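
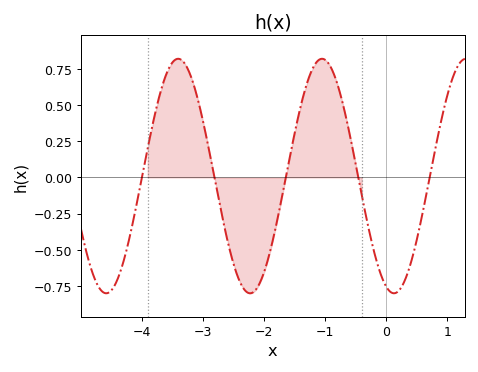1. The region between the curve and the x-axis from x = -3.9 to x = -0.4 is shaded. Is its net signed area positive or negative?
positive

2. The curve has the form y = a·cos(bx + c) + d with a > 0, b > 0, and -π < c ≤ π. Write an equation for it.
y = 0.81cos(2.7x + 2.8) + 0.01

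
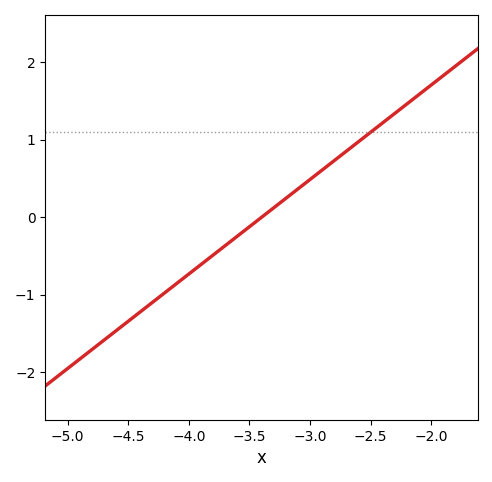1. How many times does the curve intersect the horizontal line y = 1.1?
1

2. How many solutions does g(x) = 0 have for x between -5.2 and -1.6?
1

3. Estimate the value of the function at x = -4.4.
-1.2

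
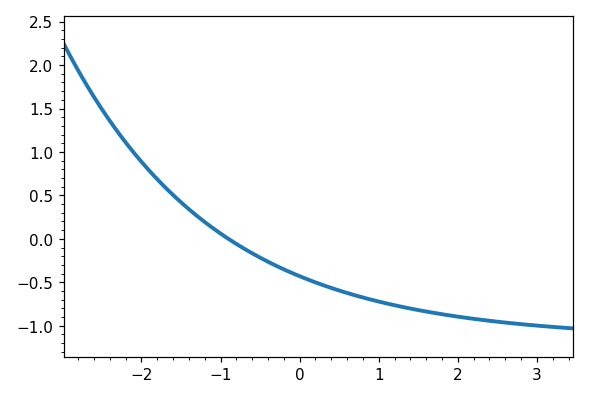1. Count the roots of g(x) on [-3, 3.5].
1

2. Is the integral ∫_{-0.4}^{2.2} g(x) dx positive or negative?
negative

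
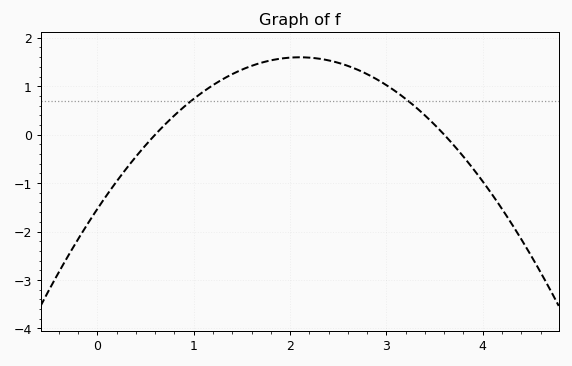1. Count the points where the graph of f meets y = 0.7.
2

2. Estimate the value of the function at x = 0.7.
0.2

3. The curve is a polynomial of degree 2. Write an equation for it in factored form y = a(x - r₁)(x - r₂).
y = -0.71(x - 0.6)(x - 3.6)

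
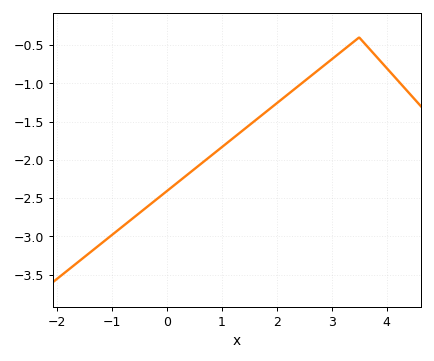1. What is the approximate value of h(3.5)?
-0.4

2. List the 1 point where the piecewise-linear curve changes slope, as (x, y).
(3.5, -0.4)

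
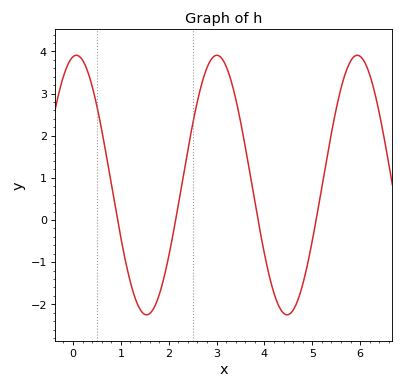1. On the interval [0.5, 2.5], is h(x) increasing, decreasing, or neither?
neither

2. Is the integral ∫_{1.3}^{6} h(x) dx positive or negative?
positive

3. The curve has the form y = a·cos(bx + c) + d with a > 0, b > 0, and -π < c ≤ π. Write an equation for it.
y = 3.08cos(2.1x - 0.15) + 0.83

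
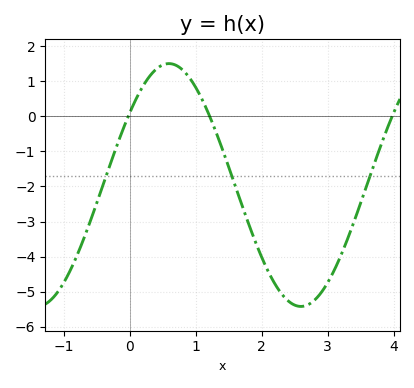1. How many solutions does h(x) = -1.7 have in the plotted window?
3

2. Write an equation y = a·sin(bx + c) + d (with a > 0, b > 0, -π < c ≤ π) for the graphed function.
y = 3.46sin(1.6x + 0.64) - 1.96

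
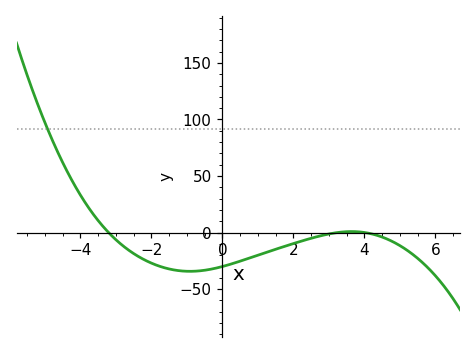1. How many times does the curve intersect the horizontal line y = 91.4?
1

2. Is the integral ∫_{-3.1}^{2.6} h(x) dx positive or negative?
negative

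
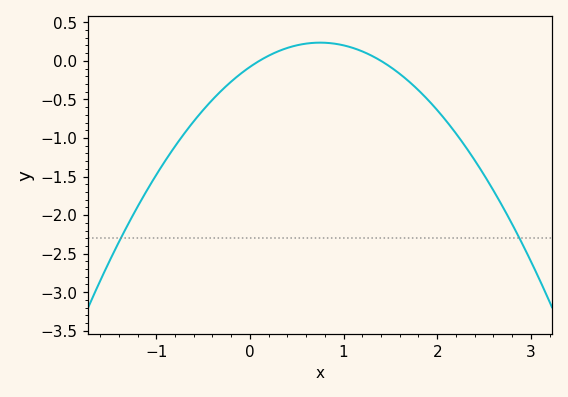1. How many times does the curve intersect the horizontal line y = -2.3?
2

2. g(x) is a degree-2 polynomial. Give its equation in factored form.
y = -0.56(x - 0.1)(x - 1.4)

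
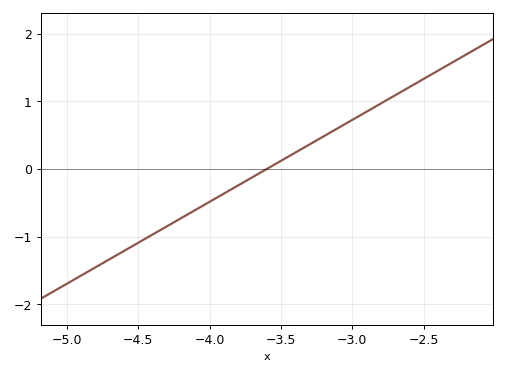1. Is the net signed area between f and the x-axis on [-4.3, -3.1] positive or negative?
negative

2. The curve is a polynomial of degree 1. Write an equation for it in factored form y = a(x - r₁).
y = 1.21(x + 3.6)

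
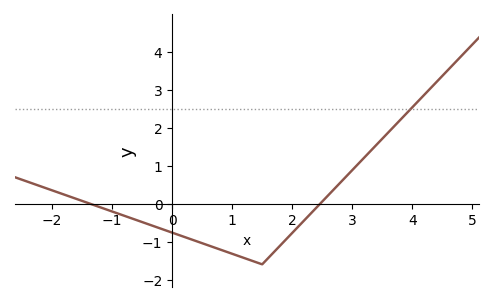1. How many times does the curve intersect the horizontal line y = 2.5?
1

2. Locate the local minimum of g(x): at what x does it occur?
1.5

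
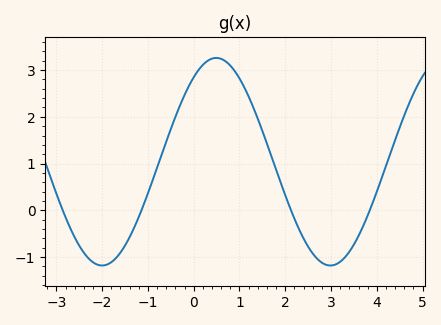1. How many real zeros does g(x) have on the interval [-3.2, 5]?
4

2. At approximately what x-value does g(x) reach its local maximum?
0.492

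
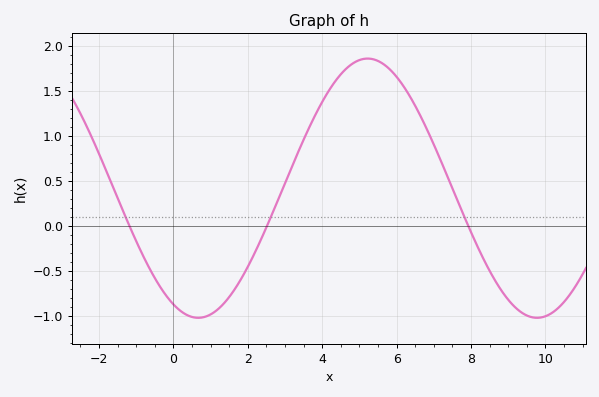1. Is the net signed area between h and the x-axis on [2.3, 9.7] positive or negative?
positive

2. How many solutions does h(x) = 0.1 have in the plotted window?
3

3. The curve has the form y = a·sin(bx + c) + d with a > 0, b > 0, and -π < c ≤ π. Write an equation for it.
y = 1.44sin(0.69x - 2.03) + 0.42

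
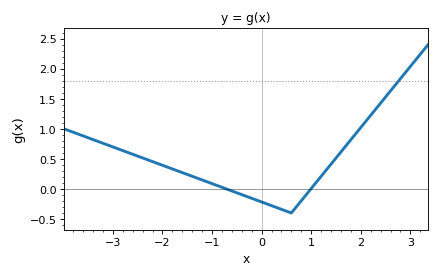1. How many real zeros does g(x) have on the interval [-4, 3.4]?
2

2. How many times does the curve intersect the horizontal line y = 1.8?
1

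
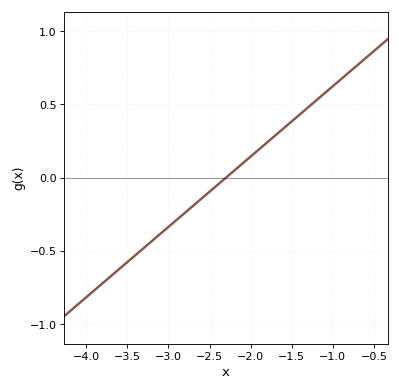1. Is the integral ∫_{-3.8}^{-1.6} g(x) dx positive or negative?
negative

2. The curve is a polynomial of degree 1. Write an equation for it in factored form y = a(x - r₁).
y = 0.48(x + 2.3)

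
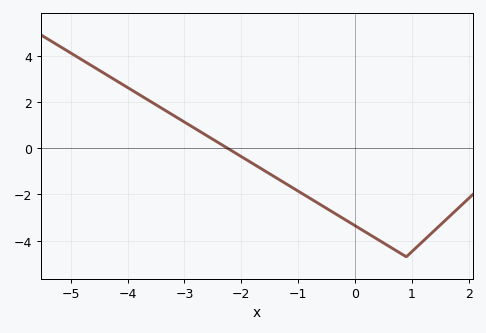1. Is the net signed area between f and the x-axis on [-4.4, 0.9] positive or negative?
negative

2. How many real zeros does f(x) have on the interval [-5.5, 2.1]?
1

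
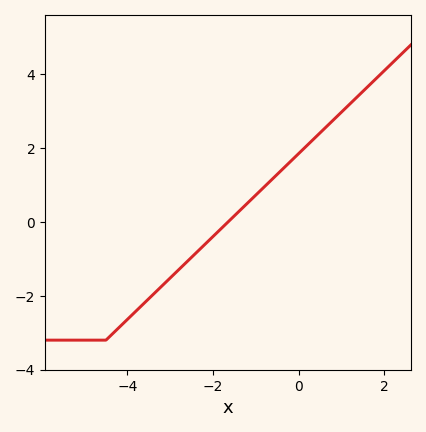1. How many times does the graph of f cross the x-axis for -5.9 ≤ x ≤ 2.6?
1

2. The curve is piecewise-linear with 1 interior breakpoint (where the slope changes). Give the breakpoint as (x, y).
(-4.5, -3.2)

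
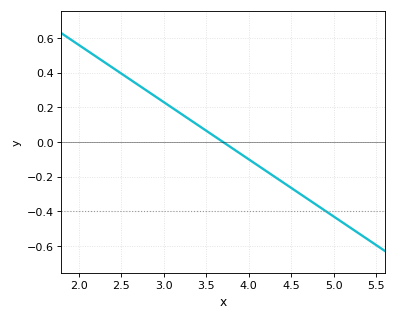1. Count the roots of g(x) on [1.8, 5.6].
1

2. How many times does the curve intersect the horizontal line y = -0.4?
1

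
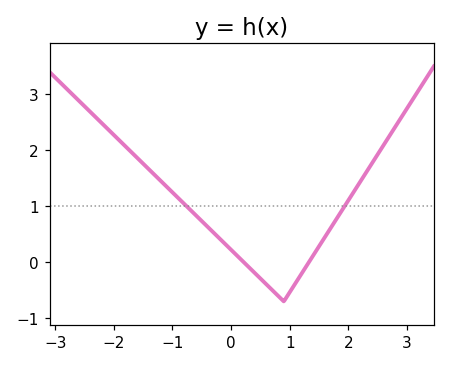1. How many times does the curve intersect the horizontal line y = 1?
2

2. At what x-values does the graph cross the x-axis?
0.2, 1.3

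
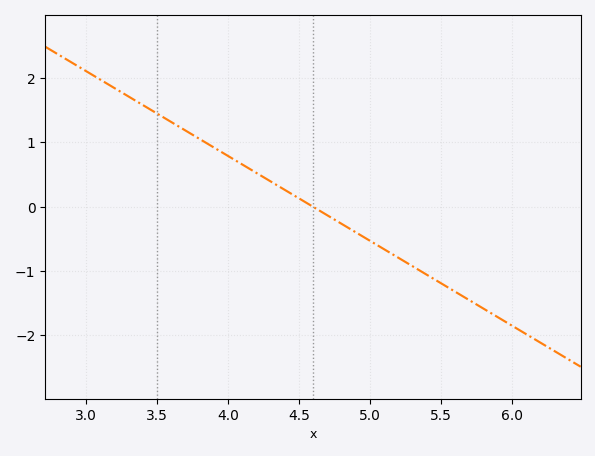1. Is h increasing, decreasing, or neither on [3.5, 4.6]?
decreasing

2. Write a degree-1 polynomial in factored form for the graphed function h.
y = -1.32(x - 4.6)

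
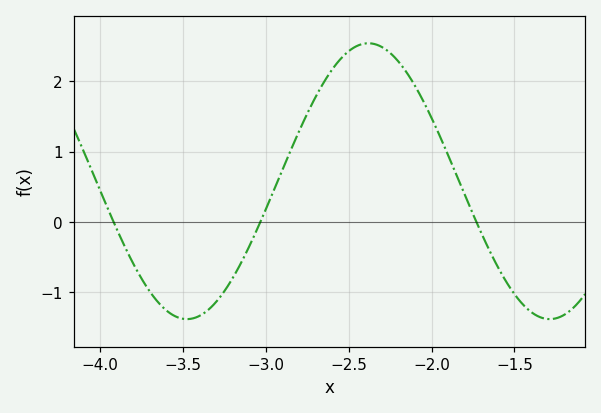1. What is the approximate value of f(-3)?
0.2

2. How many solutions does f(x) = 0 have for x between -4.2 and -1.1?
3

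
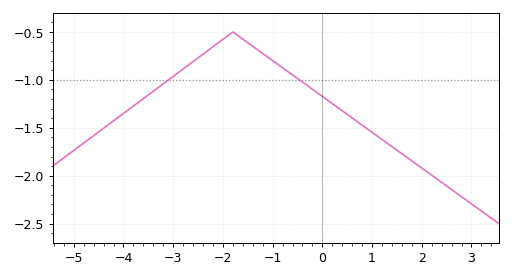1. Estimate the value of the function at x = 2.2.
-2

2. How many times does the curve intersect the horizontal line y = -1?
2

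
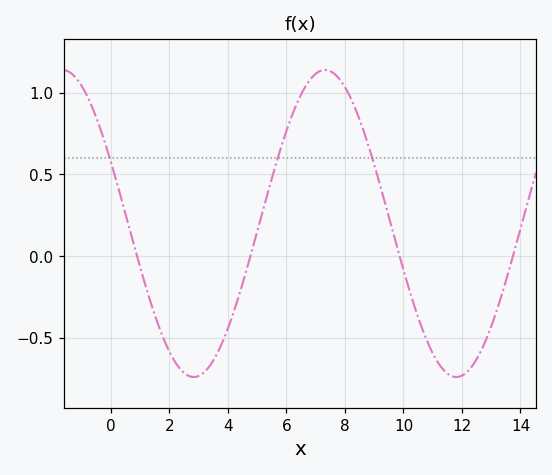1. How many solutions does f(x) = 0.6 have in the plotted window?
3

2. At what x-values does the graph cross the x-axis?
0.892, 4.77, 9.87, 13.7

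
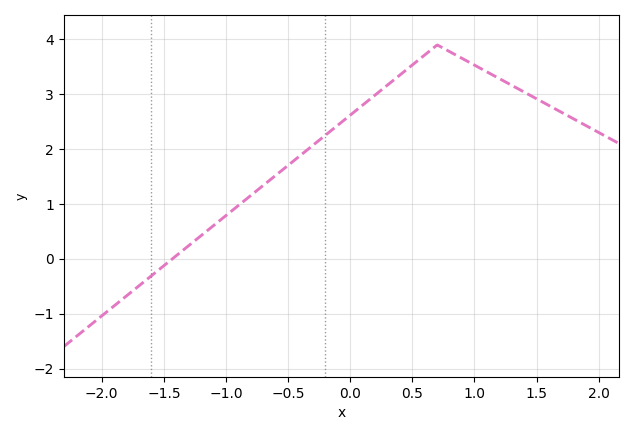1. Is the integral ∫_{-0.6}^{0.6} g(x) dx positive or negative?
positive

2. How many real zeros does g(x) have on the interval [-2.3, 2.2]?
1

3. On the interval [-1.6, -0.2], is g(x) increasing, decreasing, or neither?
increasing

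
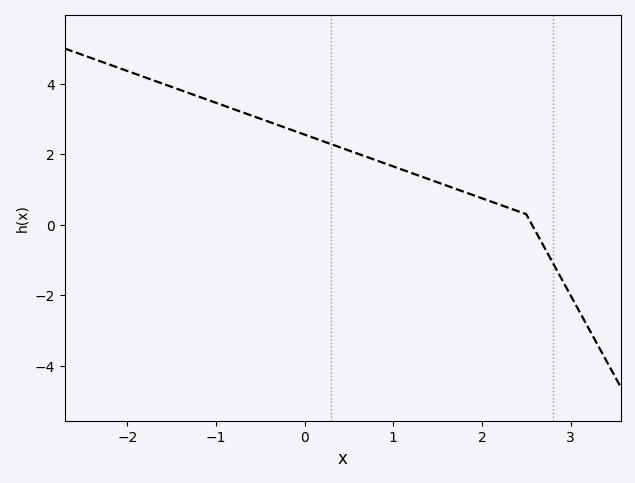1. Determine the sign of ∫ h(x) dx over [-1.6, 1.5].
positive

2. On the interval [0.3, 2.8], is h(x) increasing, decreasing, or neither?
decreasing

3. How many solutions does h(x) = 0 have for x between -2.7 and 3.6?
1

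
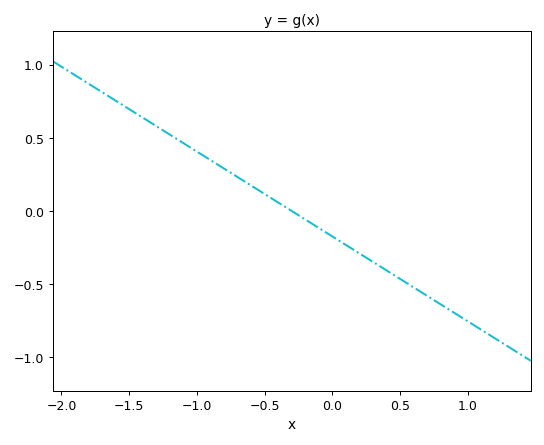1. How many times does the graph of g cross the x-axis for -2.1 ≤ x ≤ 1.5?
1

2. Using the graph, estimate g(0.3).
-0.35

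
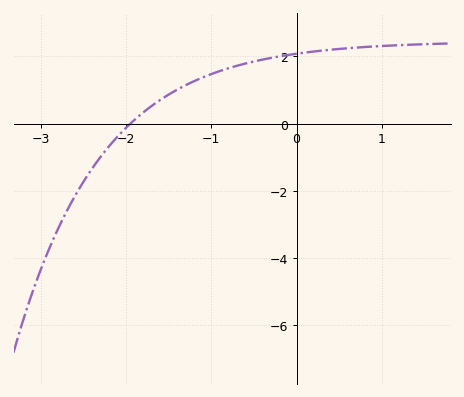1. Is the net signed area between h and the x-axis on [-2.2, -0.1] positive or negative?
positive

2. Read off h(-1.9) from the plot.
0.2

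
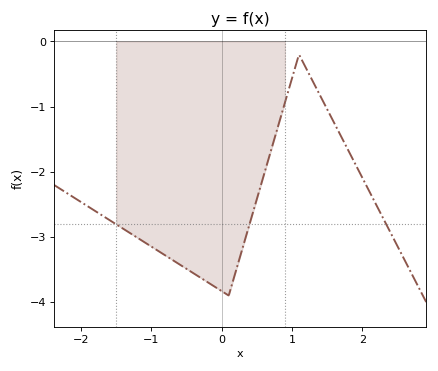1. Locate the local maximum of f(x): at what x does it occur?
1.1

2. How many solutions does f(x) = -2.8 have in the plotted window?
3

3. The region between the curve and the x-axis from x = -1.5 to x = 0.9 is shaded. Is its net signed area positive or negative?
negative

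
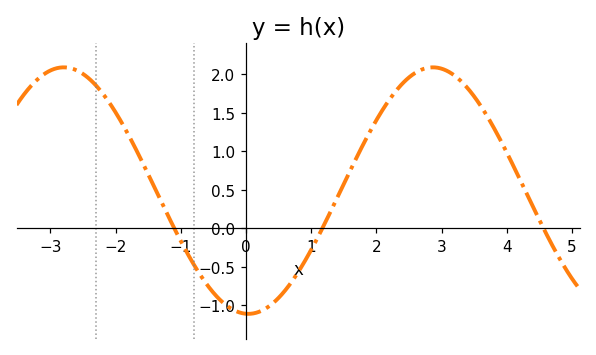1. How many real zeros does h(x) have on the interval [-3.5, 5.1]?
3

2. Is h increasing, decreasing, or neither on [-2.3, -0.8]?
decreasing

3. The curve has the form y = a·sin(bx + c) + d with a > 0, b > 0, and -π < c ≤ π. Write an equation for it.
y = 1.6sin(1.1x - 1.6) + 0.49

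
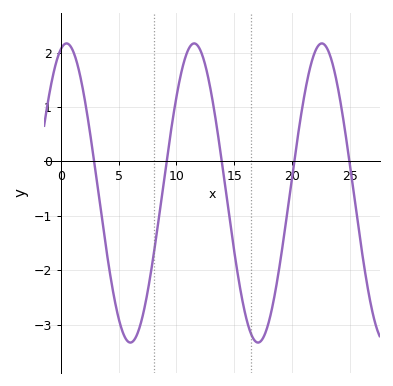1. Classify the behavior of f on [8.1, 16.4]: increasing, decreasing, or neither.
neither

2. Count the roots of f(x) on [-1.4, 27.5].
5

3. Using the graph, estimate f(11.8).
2.14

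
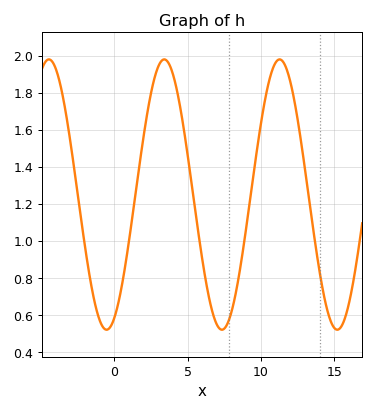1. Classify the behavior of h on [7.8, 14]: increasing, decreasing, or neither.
neither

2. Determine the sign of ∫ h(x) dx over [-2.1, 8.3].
positive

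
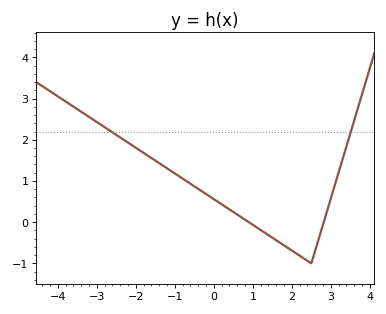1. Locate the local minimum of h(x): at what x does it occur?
2.5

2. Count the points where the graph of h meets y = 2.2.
2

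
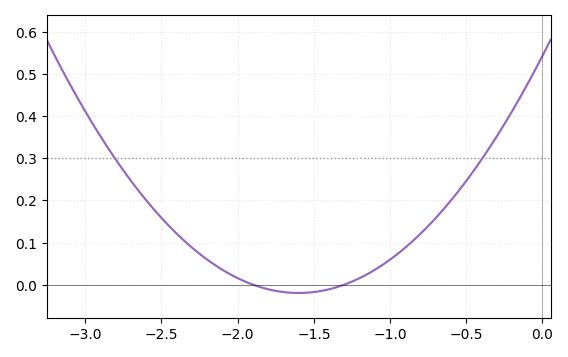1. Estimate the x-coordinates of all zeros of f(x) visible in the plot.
-1.9, -1.3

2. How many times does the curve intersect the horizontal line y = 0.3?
2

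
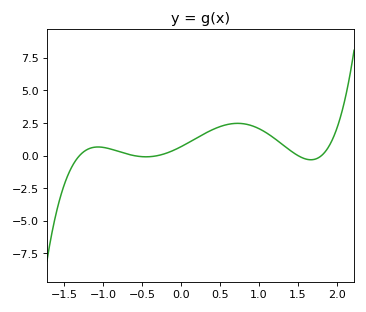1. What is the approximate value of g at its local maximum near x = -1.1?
0.664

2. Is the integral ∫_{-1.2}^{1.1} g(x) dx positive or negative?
positive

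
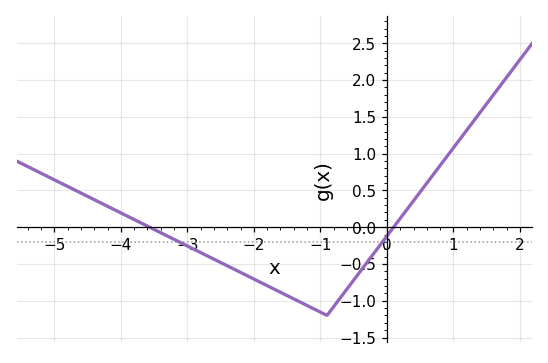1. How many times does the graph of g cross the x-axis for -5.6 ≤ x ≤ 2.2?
2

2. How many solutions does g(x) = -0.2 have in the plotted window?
2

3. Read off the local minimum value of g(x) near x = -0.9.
-1.2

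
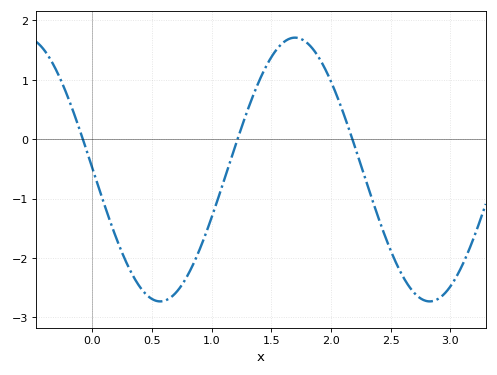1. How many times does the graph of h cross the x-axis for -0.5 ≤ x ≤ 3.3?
3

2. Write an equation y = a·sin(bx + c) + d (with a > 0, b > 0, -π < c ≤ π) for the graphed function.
y = 2.22sin(2.8x + 3.1) - 0.51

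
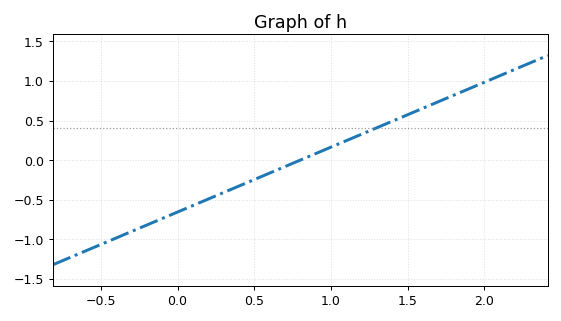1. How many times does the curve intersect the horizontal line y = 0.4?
1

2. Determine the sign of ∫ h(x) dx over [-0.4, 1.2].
negative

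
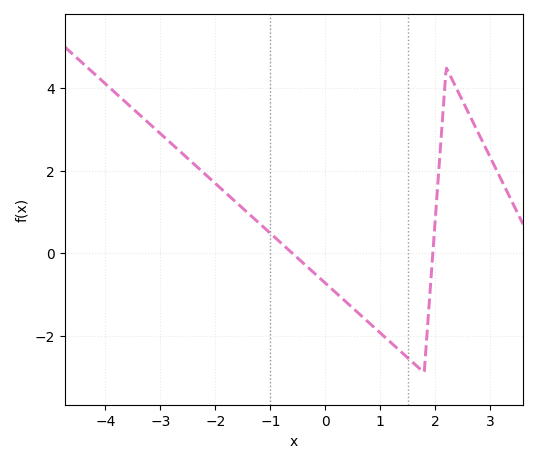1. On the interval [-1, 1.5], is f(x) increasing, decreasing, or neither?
decreasing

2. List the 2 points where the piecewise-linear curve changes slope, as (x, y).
(1.8, -2.9); (2.2, 4.5)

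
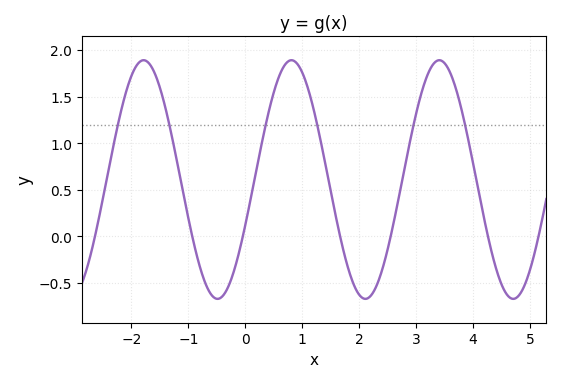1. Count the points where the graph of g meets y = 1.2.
6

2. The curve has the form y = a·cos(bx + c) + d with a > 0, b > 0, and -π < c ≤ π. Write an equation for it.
y = 1.28cos(2.42x - 1.96) + 0.61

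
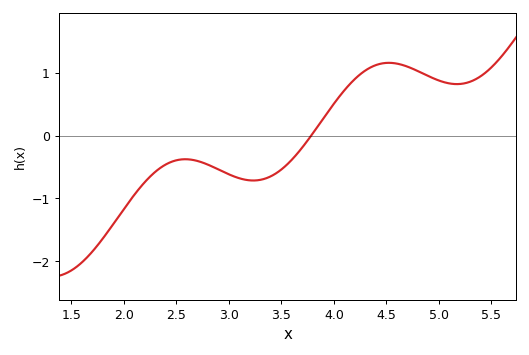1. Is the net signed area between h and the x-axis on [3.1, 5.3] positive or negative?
positive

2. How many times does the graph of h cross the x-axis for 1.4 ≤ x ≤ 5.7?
1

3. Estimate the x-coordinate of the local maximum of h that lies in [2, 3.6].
2.58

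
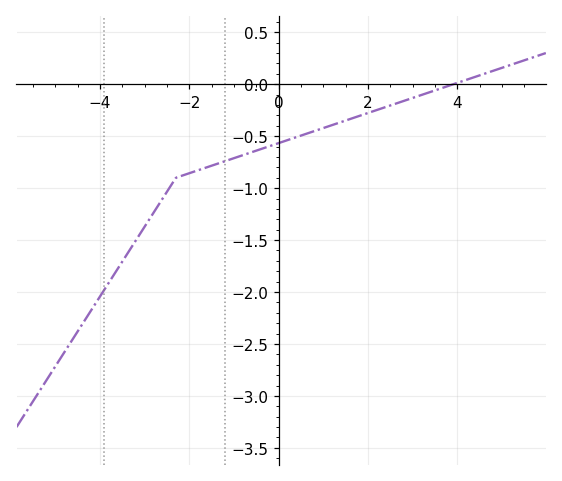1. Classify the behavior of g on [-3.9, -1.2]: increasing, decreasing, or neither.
increasing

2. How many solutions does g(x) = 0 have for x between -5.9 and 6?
1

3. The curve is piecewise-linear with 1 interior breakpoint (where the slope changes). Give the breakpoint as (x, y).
(-2.3, -0.9)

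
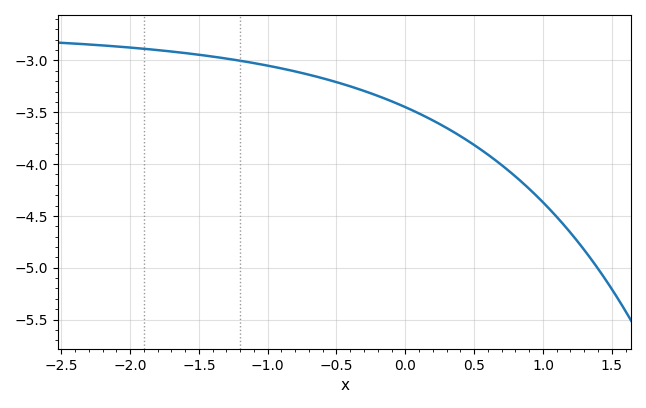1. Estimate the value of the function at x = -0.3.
-3.3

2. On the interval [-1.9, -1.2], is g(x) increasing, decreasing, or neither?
decreasing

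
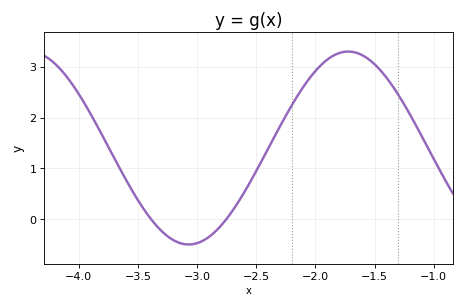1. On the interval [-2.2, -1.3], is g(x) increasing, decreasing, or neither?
neither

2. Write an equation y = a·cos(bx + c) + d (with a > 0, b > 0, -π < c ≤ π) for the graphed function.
y = 1.9cos(2.3x - 2.3) + 1.4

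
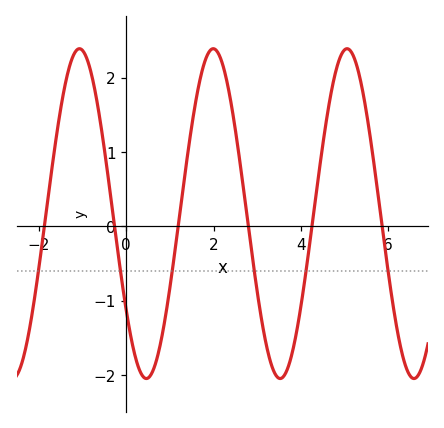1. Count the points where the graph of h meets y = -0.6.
6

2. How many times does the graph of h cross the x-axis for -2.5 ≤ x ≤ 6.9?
6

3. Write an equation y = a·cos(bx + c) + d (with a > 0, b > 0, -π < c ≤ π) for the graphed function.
y = 2.22cos(2.05x + 2.2) + 0.17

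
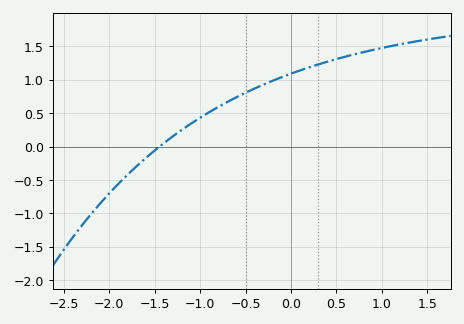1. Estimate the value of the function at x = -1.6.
-0.173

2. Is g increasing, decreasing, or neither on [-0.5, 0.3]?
increasing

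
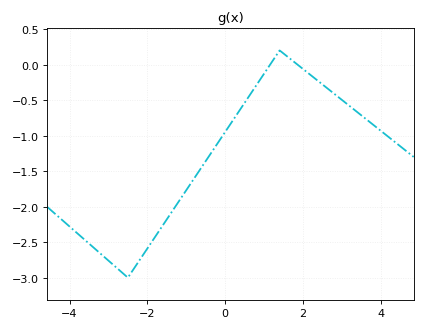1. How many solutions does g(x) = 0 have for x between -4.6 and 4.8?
2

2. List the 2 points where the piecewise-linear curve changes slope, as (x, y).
(-2.5, -3); (1.4, 0.2)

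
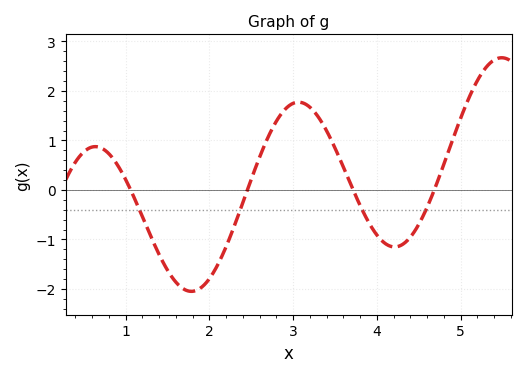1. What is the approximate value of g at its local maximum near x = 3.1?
1.8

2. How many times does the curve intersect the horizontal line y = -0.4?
4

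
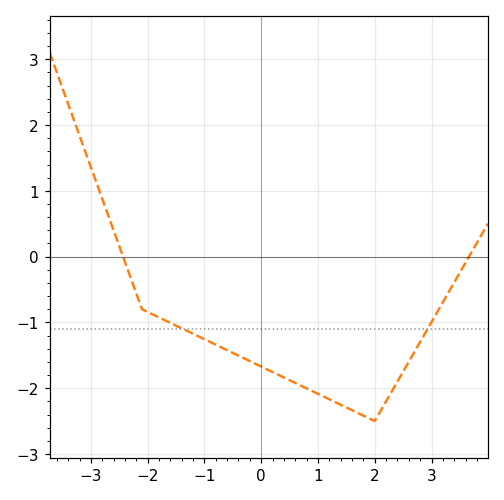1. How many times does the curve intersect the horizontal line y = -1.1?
2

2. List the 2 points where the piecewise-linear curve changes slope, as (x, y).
(-2.1, -0.8); (2, -2.5)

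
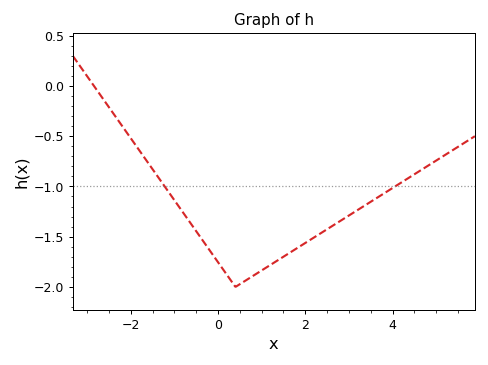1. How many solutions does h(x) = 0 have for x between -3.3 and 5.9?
1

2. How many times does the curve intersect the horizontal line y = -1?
2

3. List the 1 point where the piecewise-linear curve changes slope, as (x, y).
(0.4, -2)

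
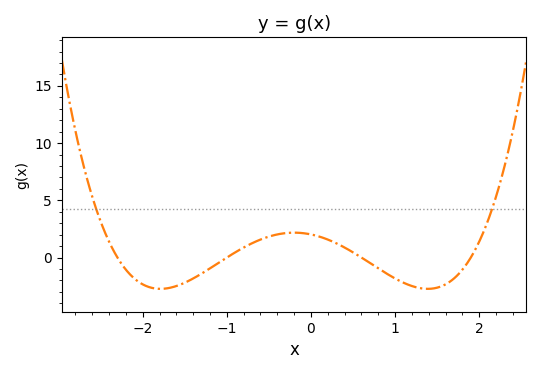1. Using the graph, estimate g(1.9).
0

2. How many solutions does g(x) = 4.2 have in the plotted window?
2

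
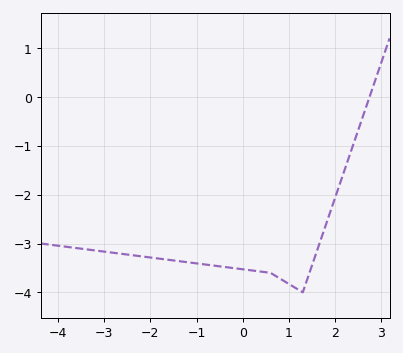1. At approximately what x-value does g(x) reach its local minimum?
1.3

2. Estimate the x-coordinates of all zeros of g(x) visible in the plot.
2.75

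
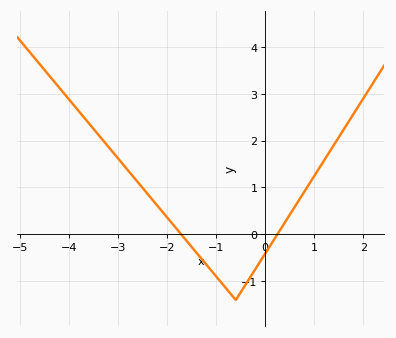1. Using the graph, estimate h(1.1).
1.4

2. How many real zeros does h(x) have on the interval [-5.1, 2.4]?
2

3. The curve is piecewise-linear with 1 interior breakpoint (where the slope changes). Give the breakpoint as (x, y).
(-0.6, -1.4)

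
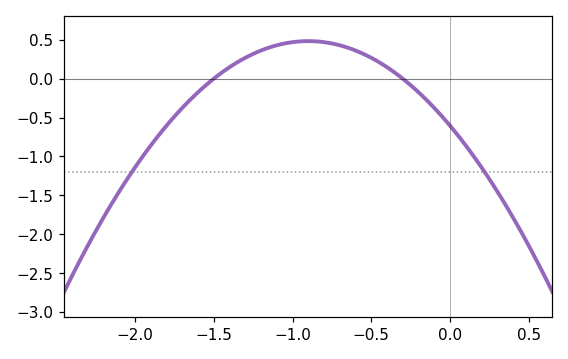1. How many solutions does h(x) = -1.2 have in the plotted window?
2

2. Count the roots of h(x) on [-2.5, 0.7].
2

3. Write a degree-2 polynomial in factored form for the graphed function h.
y = -1.34(x + 1.5)(x + 0.3)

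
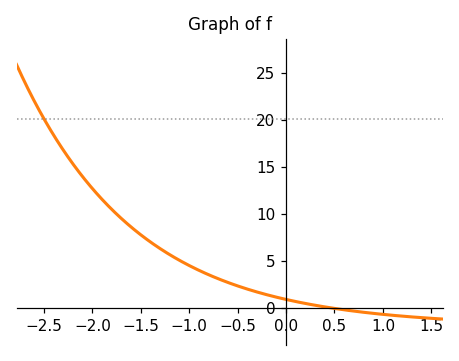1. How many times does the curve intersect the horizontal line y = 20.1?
1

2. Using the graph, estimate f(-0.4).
1.96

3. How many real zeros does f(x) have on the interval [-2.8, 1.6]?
1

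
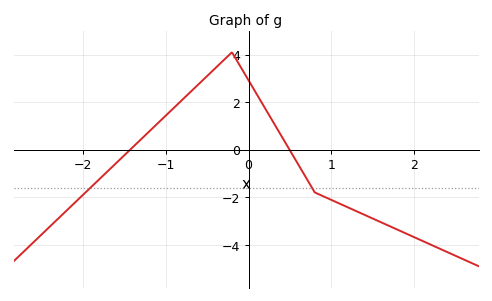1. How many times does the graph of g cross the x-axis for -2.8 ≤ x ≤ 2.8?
2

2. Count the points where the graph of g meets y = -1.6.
2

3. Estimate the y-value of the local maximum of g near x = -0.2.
4.09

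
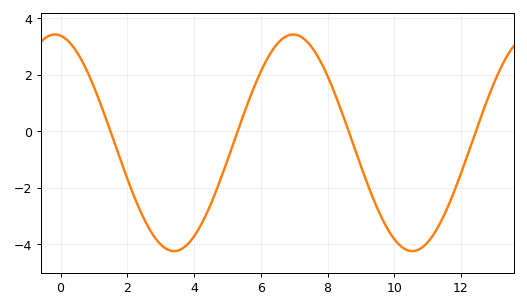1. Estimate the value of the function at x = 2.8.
-3.72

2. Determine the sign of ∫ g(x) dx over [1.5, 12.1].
negative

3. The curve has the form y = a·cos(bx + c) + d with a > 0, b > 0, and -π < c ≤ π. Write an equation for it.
y = 3.83cos(0.88x + 0.15) - 0.41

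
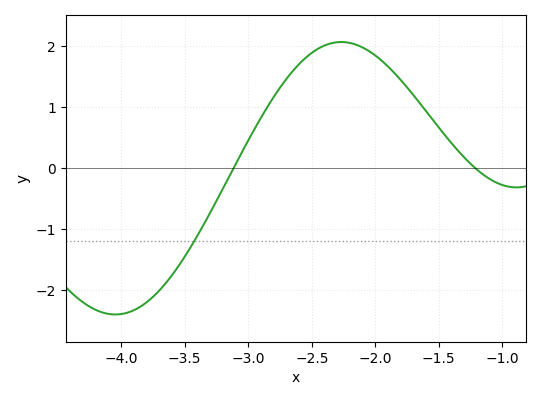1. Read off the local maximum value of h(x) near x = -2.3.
2.1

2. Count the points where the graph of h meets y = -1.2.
1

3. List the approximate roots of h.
-3.1, -1.2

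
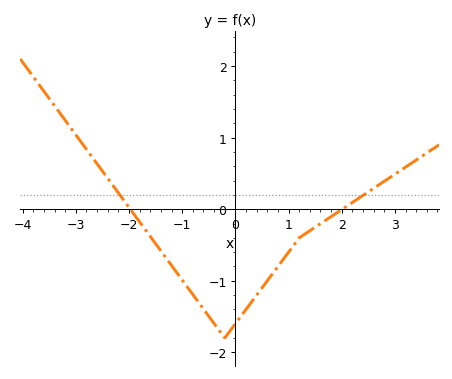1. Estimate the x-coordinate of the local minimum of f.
-0.2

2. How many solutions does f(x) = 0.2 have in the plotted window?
2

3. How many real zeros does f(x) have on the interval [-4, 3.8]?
2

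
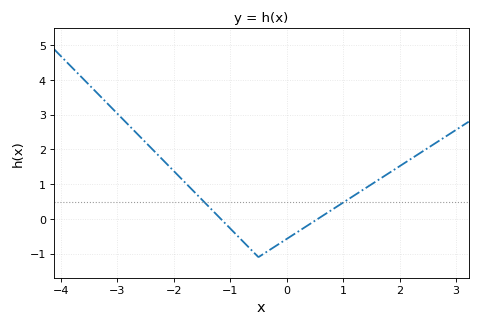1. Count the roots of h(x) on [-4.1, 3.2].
2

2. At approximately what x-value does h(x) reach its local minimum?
-0.5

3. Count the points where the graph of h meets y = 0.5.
2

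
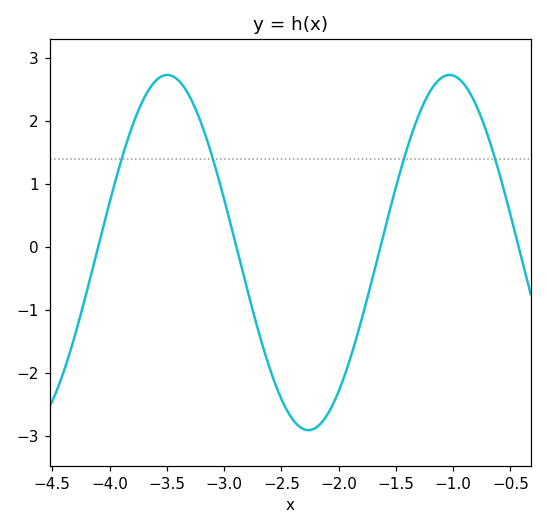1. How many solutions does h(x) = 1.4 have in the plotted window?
4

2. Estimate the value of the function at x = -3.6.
2.6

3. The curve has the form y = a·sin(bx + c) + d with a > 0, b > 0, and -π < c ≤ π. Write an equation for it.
y = 2.82sin(2.5x - 2.1) - 0.09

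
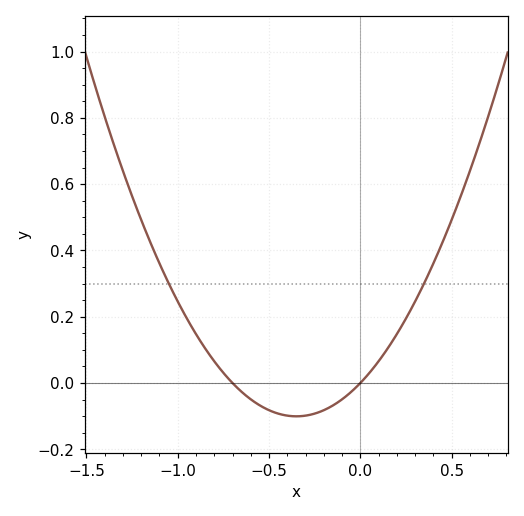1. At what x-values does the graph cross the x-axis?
-0.7, 0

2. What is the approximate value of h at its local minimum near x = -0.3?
-0.1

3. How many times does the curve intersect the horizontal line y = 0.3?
2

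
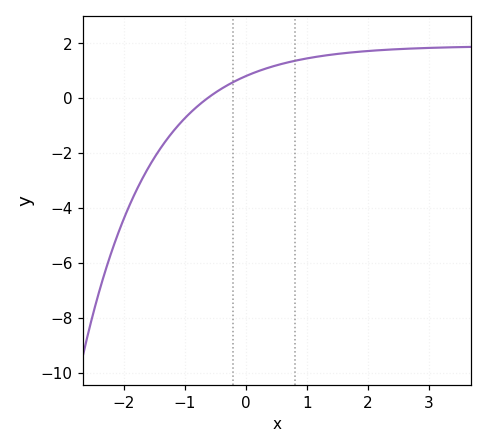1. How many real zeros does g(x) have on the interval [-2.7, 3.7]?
1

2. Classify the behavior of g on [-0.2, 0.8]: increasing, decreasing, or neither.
increasing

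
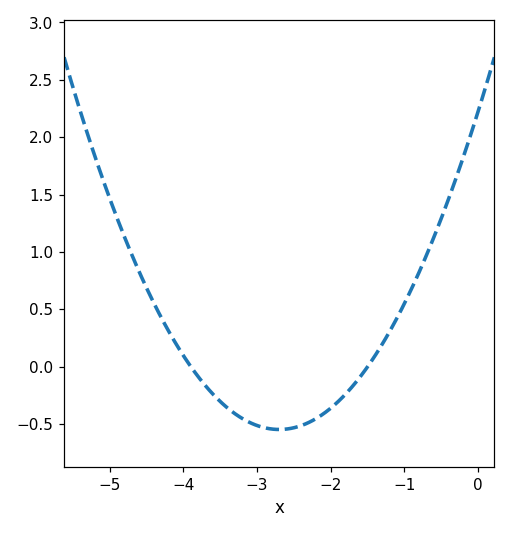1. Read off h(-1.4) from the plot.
0.1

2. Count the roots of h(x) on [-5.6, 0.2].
2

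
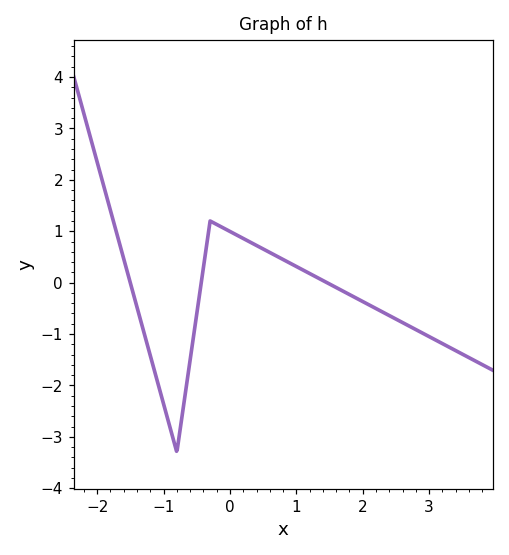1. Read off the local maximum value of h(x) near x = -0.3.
1.2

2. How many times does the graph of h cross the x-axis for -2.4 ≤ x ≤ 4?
3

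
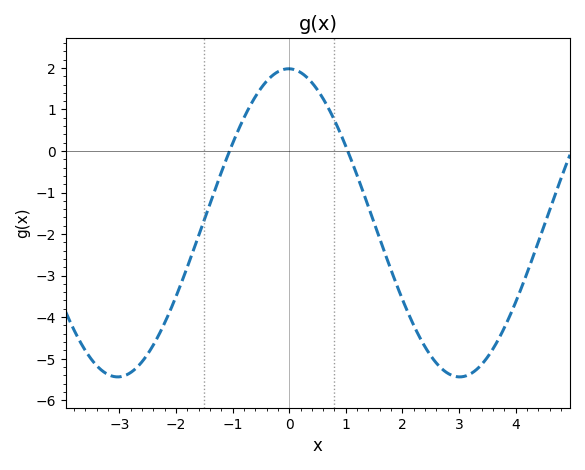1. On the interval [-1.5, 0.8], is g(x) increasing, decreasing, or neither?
neither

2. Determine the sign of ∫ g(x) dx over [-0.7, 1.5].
positive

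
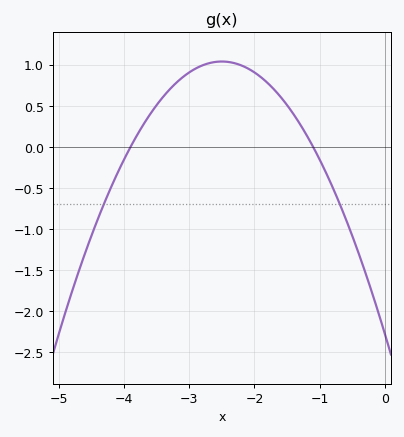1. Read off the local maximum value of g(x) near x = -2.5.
1.05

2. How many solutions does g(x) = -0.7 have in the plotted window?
2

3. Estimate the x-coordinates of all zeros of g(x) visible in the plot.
-3.9, -1.1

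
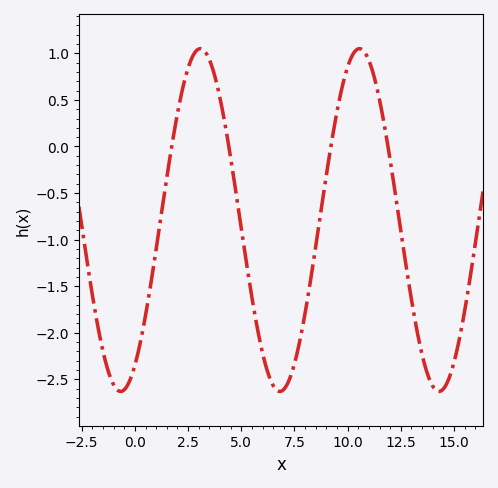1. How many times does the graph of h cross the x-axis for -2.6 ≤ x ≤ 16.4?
4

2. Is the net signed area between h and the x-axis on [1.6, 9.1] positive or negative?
negative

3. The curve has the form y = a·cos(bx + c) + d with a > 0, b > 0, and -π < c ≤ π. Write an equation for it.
y = 1.84cos(0.84x - 2.58) - 0.79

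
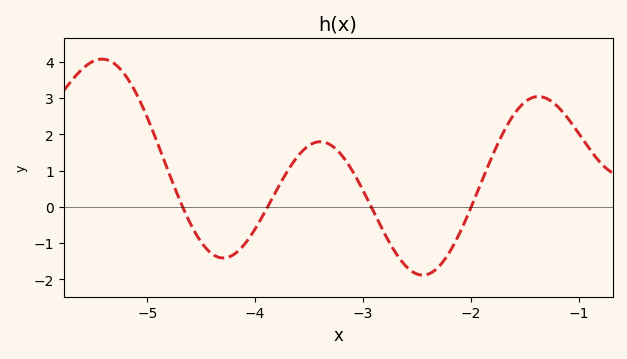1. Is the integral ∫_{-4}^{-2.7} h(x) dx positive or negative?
positive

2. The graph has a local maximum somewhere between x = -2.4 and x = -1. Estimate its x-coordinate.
-1.37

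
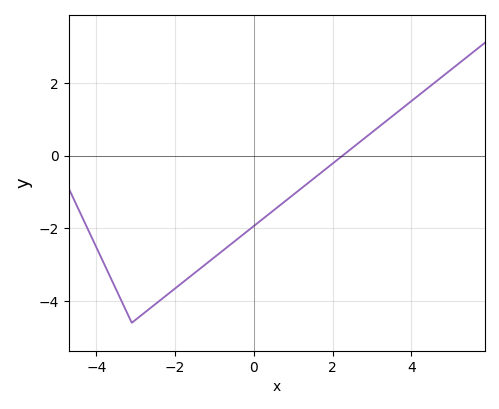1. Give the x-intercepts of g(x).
2.26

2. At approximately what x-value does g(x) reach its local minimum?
-3.1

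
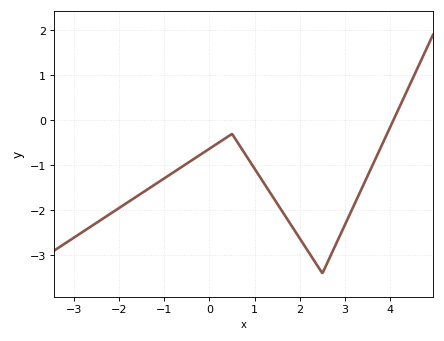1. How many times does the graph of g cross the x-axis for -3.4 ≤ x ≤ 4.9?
1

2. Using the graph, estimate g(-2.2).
-2.1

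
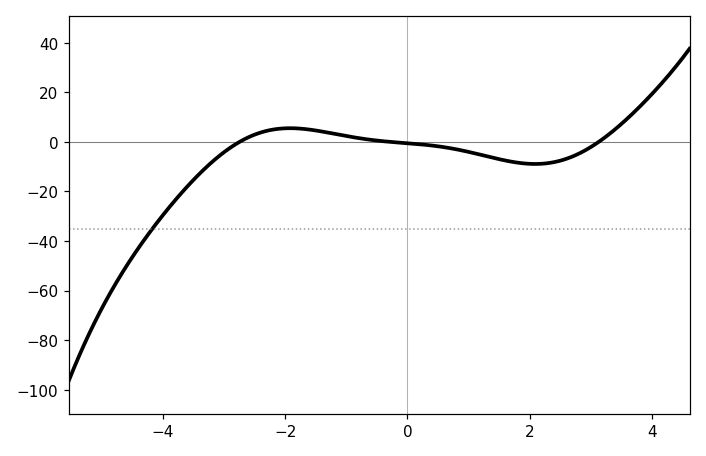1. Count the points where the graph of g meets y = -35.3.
1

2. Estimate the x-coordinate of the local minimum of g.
2.09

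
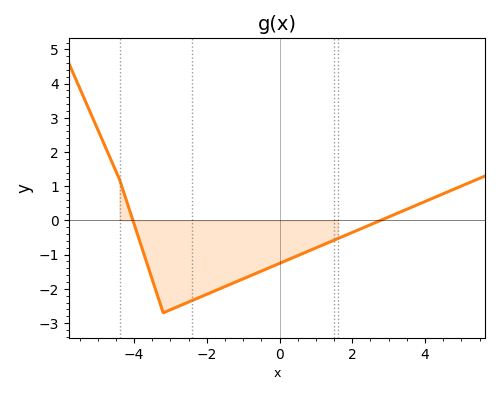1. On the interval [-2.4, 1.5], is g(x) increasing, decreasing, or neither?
increasing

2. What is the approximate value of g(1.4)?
-0.621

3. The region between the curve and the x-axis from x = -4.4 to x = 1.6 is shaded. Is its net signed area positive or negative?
negative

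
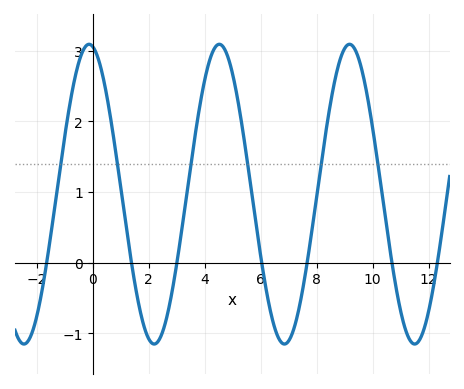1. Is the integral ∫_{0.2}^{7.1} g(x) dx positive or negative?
positive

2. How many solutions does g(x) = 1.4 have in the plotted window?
6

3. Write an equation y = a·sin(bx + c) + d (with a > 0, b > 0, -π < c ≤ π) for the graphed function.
y = 2.12sin(1.35x + 1.75) + 0.97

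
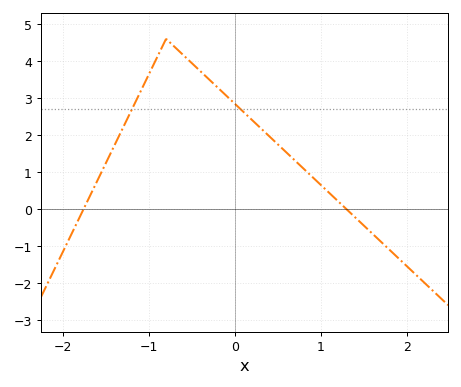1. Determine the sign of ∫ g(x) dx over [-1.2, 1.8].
positive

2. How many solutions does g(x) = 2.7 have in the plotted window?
2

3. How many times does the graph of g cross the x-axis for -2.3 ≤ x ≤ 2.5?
2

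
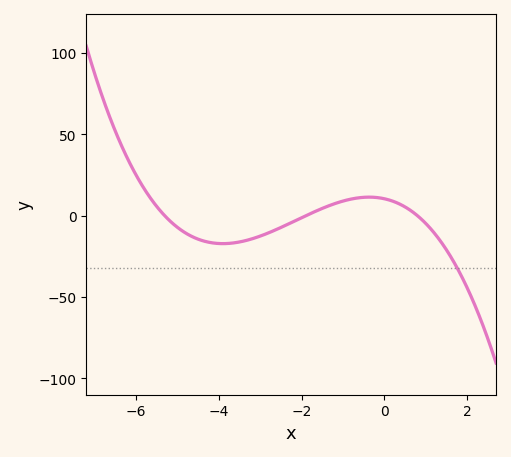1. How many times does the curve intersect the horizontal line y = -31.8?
1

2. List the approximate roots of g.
-5.2, -2, 0.8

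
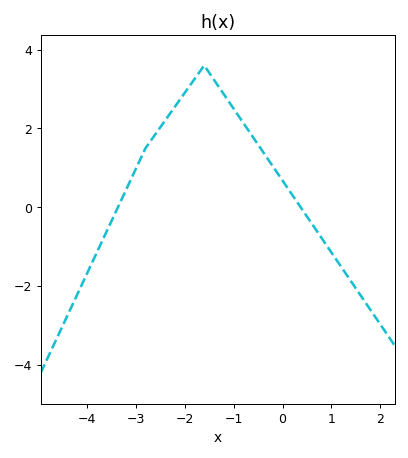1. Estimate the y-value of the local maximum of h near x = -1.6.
3.6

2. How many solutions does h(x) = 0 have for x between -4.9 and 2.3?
2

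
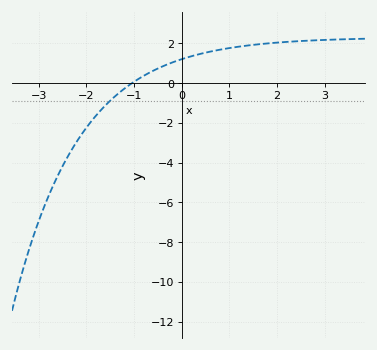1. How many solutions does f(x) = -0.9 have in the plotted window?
1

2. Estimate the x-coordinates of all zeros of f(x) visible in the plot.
-1.04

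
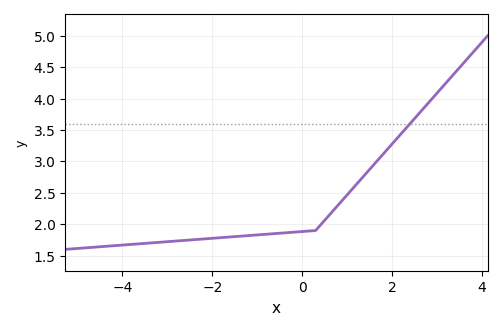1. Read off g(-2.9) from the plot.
1.73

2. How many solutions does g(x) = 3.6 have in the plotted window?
1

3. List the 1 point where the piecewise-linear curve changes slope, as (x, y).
(0.3, 1.9)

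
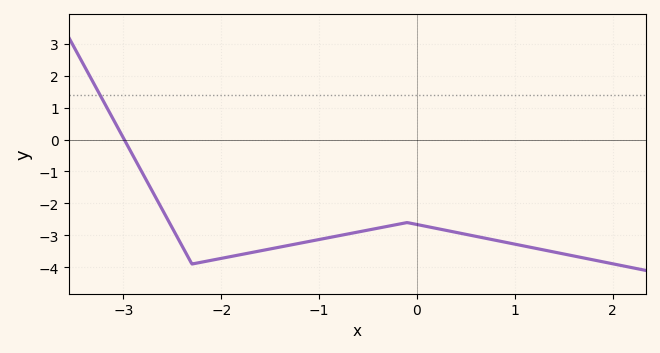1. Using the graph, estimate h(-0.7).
-2.95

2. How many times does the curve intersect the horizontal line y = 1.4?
1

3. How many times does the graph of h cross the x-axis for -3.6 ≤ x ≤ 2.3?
1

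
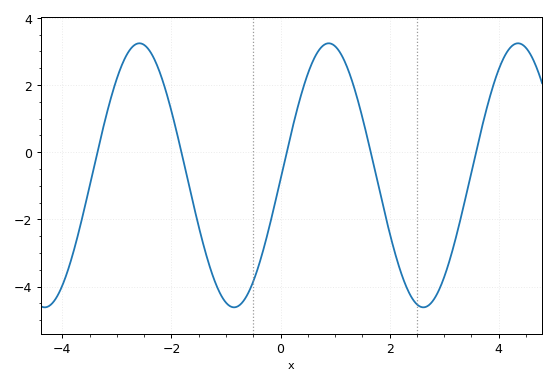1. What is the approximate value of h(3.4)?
-1.4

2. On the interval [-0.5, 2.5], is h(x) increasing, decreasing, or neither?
neither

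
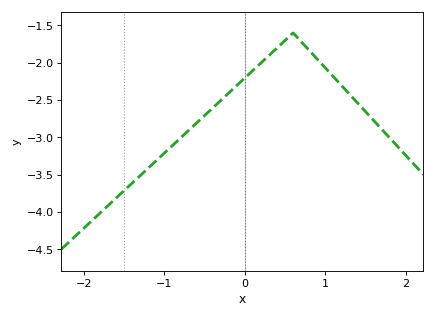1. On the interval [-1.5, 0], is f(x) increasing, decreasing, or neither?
increasing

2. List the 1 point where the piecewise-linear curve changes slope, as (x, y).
(0.6, -1.6)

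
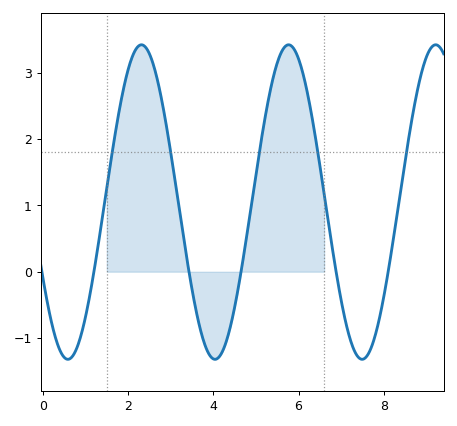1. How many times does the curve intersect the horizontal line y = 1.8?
5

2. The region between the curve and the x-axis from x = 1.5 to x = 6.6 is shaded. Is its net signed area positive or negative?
positive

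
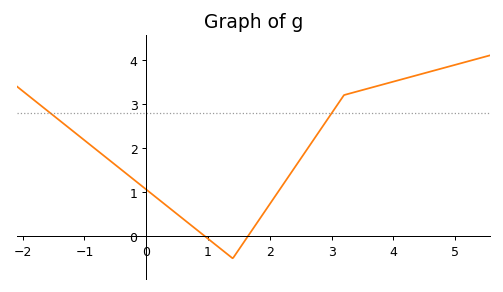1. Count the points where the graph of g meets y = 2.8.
2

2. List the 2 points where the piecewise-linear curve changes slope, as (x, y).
(1.4, -0.5); (3.2, 3.2)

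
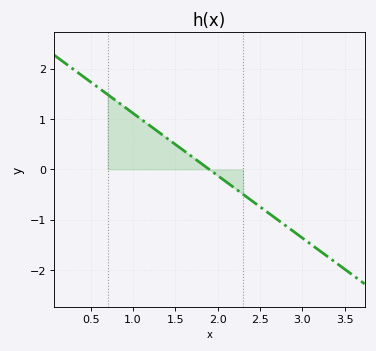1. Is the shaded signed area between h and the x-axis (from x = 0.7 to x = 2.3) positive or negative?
positive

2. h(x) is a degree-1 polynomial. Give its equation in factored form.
y = -1.24(x - 1.9)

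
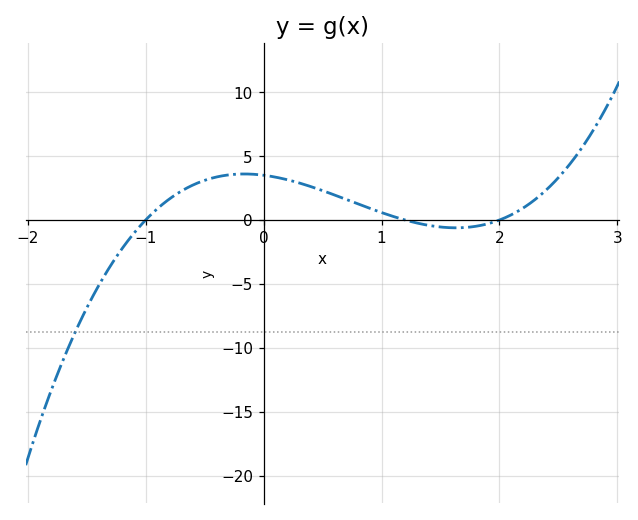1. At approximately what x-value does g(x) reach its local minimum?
1.63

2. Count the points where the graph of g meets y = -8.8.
1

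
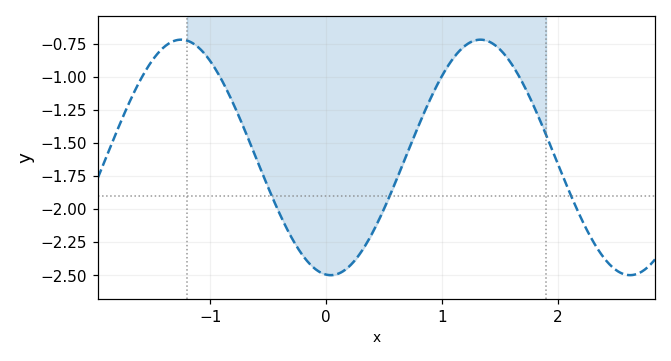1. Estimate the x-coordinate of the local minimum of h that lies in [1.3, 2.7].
2.63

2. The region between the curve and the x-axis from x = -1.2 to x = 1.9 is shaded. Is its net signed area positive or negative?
negative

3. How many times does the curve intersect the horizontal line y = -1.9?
3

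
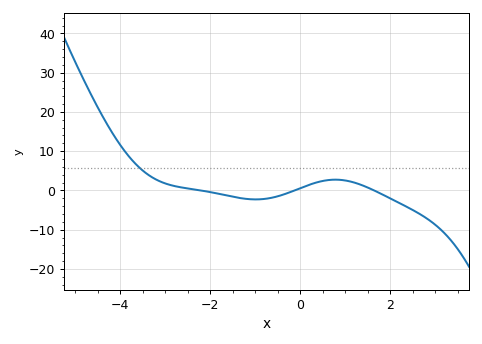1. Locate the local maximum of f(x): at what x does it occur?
0.8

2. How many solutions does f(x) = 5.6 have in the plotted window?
1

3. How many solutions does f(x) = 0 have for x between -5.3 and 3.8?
3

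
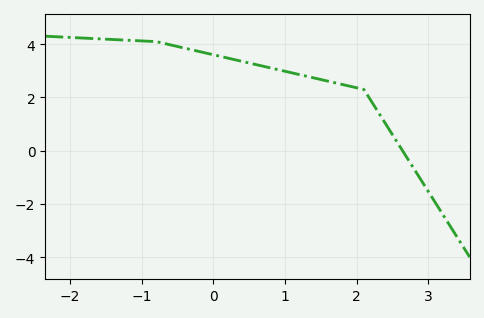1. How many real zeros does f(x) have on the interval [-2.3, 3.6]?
1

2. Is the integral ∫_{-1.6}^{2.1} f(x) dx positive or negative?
positive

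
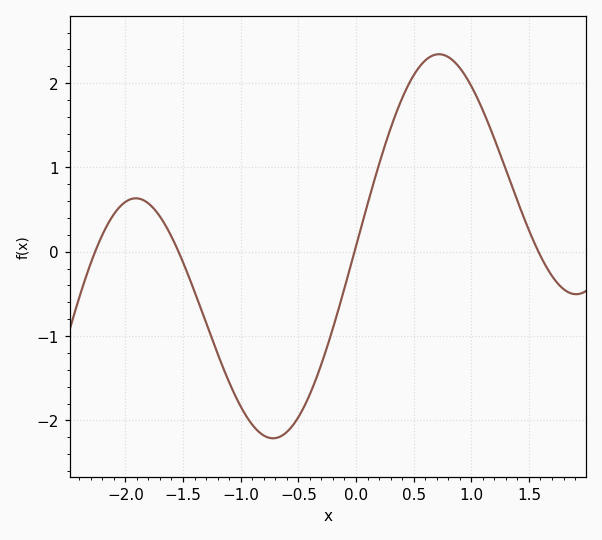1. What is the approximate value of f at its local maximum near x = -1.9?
0.6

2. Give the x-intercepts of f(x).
-2.3, -1.5, 0, 1.6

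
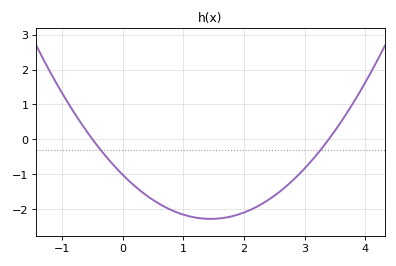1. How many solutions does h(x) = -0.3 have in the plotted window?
2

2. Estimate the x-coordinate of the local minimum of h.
1.45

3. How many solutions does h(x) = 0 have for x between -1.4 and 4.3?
2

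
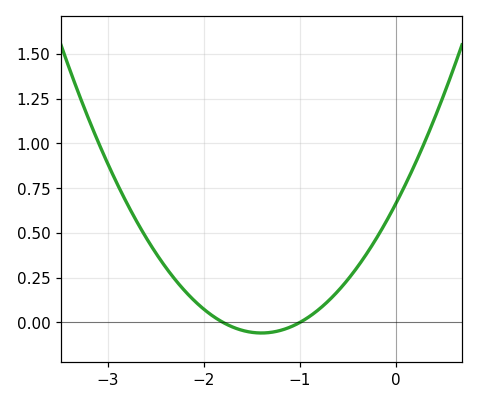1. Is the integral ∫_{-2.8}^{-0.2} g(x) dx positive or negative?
positive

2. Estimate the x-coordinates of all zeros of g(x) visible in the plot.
-1.8, -1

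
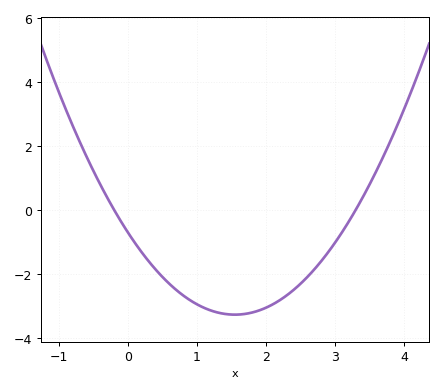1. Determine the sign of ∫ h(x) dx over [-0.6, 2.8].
negative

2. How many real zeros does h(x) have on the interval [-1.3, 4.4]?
2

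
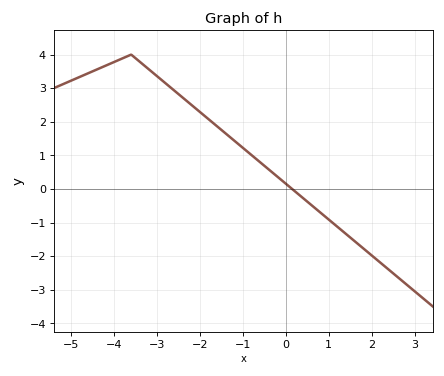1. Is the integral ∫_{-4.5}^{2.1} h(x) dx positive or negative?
positive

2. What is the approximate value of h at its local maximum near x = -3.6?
4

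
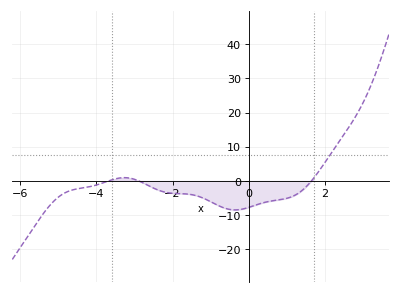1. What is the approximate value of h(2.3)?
10.3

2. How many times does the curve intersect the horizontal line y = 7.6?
1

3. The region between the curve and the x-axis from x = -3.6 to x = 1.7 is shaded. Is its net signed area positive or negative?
negative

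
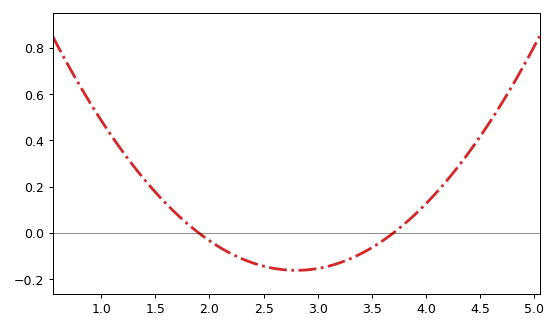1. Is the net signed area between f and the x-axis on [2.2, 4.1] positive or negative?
negative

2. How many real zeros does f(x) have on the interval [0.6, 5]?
2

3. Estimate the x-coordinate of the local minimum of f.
2.8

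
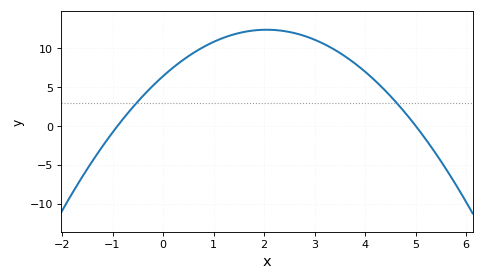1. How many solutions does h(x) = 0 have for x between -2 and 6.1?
2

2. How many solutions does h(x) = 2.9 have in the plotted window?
2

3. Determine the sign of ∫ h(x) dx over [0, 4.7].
positive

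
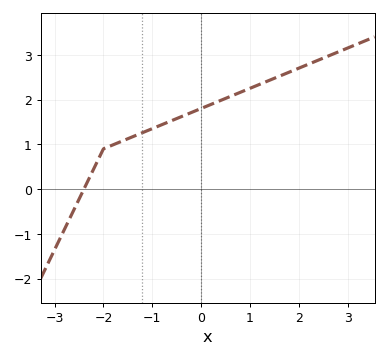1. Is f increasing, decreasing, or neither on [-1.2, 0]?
increasing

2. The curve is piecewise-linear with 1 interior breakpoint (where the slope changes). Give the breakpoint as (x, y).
(-2, 0.9)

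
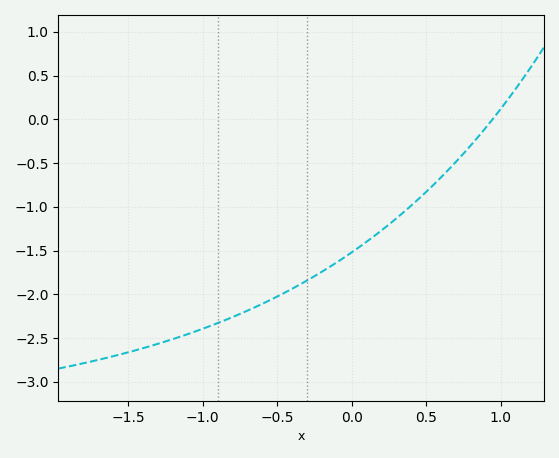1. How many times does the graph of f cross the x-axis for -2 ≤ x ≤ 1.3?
1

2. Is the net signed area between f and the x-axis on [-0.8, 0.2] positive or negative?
negative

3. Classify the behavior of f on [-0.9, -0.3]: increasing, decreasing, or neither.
increasing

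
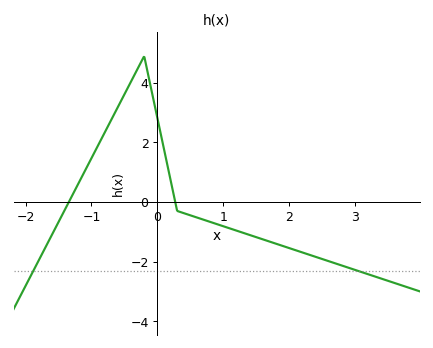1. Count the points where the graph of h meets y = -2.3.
2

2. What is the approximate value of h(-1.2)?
0.614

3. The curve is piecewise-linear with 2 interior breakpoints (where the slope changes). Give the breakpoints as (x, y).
(-0.2, 4.9); (0.3, -0.3)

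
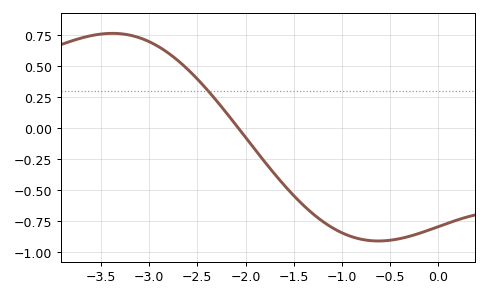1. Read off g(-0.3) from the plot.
-0.88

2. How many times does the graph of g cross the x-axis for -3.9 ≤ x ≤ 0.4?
1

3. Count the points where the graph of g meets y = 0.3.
1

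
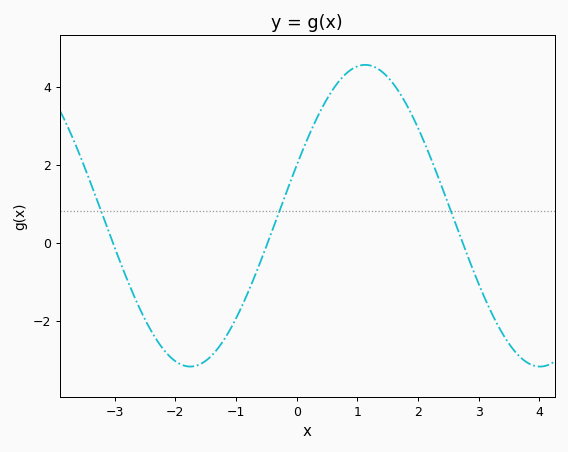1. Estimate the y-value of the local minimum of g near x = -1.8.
-3.18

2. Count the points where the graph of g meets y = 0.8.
3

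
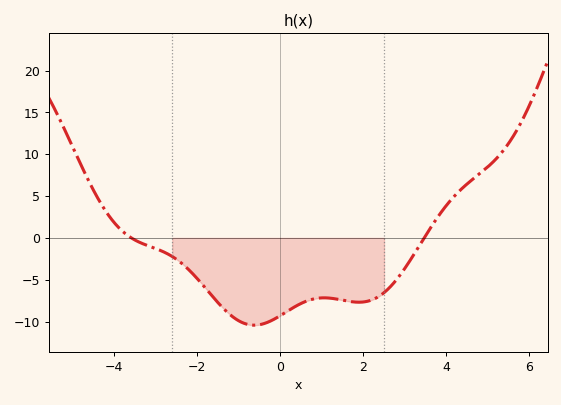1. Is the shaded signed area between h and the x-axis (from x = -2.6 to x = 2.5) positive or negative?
negative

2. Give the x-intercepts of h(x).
-3.59, 3.47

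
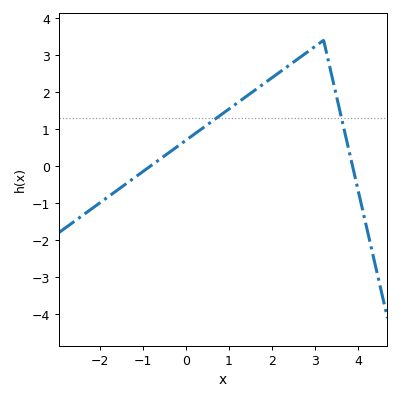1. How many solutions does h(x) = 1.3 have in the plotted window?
2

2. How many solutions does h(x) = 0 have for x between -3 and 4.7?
2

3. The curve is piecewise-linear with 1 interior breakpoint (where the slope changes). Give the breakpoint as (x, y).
(3.2, 3.4)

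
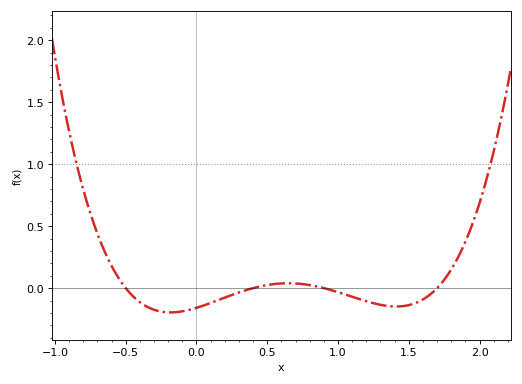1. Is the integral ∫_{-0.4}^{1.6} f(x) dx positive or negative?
negative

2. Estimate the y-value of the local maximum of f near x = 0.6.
0.05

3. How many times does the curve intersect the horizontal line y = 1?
2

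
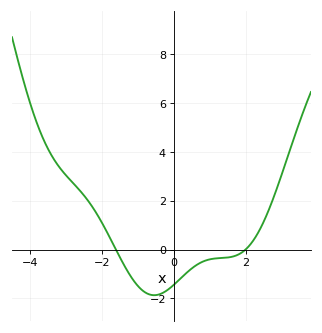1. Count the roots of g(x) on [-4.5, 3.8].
2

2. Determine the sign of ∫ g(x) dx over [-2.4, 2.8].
negative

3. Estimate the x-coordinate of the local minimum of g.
-0.6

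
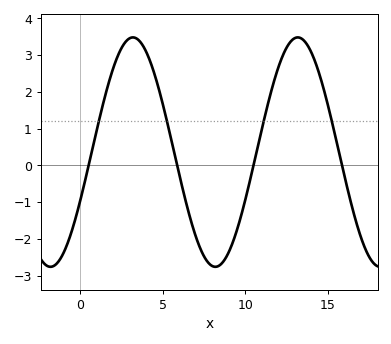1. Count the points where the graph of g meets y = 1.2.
4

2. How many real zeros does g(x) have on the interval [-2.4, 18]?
4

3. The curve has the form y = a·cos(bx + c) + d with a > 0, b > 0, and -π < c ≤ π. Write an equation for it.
y = 3.12cos(0.63x - 2.02) + 0.36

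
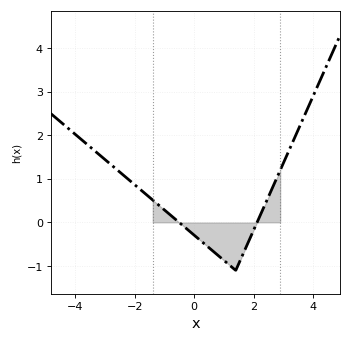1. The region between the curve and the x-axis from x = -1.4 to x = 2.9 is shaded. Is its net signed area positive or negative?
negative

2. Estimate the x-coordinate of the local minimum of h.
1.4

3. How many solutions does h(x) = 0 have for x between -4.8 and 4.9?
2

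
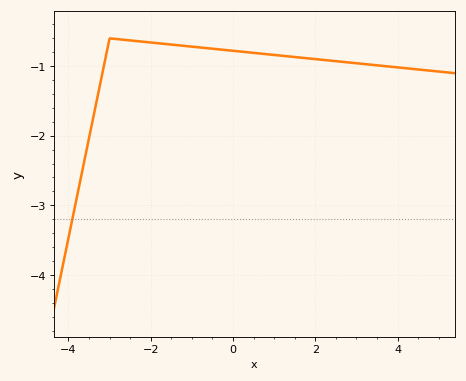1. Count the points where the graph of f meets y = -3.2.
1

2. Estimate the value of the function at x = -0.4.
-0.8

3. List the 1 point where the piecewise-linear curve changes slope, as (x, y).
(-3, -0.6)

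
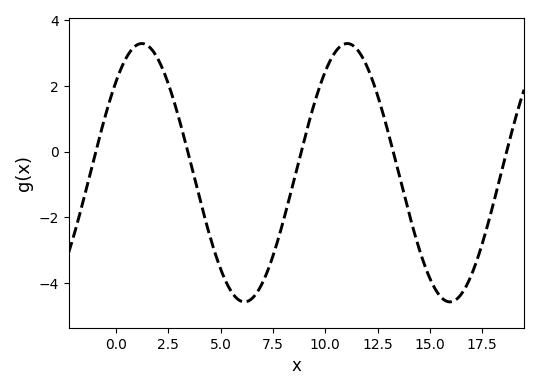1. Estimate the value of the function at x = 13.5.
-0.627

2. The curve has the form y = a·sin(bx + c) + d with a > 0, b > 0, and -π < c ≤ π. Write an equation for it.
y = 3.93sin(0.64x + 0.782) - 0.64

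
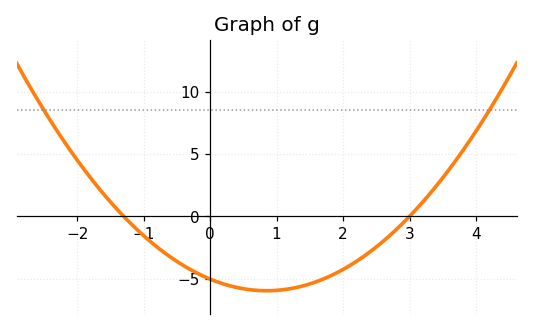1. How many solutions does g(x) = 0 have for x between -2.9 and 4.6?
2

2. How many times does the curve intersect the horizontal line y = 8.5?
2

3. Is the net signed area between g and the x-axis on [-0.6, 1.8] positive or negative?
negative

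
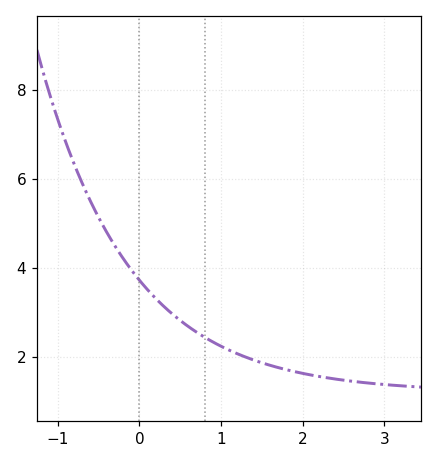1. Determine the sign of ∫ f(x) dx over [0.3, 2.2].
positive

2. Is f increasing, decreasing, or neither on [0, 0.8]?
decreasing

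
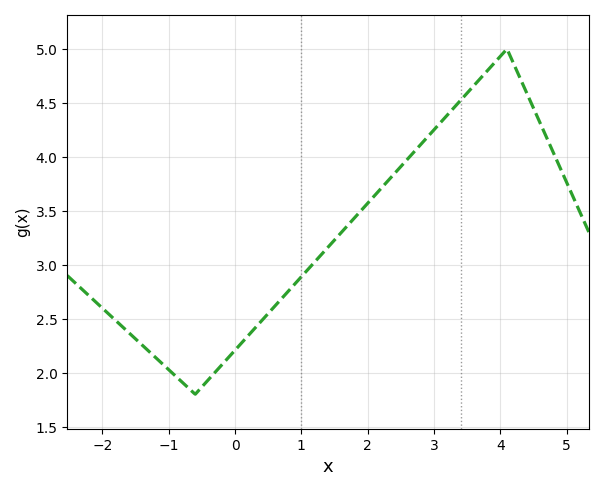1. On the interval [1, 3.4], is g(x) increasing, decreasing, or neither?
increasing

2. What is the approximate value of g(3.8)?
4.8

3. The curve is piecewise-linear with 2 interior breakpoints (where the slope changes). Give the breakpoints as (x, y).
(-0.6, 1.8); (4.1, 5)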